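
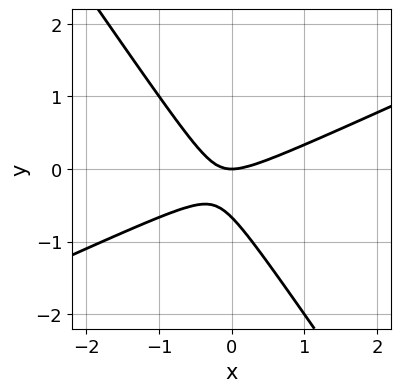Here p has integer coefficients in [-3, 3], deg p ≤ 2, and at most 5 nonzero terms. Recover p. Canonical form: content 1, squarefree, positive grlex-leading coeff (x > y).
deg p = 2. A generic line meets the curve in up to 2 points.
From the visible intercepts: it crosses the y-axis at the gridline y = 0; it meets the x-axis at x = 0 (among the integer gridlines).
Together with the visible shape, these determine p as stated.

2*x^2 - 3*x*y - 3*y^2 - 2*y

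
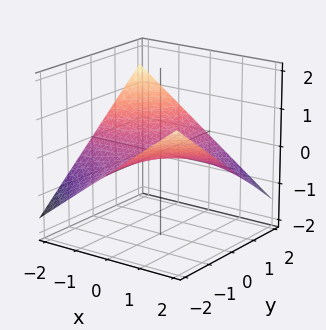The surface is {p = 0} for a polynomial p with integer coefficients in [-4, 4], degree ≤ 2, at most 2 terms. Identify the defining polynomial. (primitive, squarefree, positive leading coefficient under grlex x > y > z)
x*y + 3*z

First, deg p = 2. A hyperbolic paraboloid; a quadric.
Next, from the visible intercepts: the visible x-axis segment lies entirely on the surface; every point of the y-axis in the box is on the surface; it meets the z-axis at z = 0 (among the integer gridlines).
Finally, these observations pin down the coefficients.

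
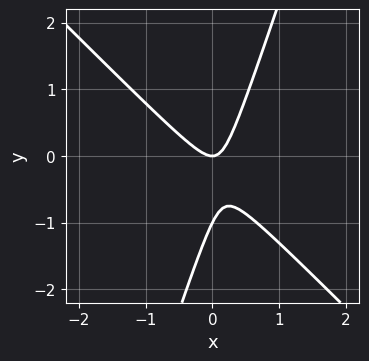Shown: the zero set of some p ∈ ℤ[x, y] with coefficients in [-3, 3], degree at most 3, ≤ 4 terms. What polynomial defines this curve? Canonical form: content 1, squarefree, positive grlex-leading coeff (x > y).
1. deg p = 2. No degree-1 curve has this shape.
2. Reading off the gridlines: it crosses the x-axis at the gridline x = 0; the y-axis gridline crossings are at y ∈ {-1, 0}.
3. Fitting integer coefficients to these (and the overall shape) gives p.

3*x^2 + 2*x*y - y^2 - y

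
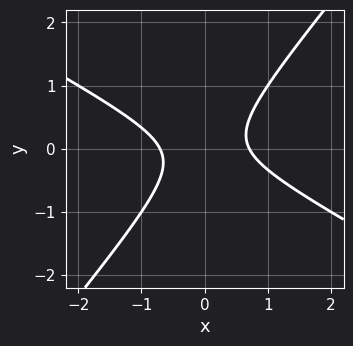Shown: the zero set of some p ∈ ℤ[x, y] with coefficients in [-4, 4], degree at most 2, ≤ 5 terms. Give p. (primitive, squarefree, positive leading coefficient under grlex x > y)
2*x^2 + 2*x*y - 3*y^2 - 1

(a) The degree is 2 — a generic line meets the curve in up to 2 points.
(b) From the axis intercepts and sections: no y-intercept at any integer in the box.
(c) Matching integer coefficients to the picture gives p.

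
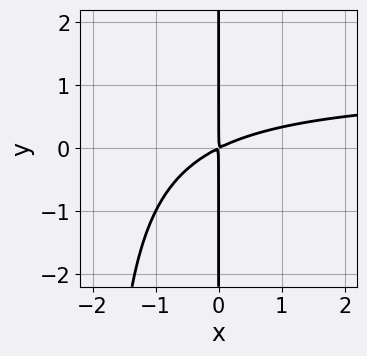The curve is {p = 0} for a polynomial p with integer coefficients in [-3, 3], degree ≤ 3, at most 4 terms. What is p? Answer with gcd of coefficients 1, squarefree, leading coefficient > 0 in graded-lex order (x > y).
x^2*y - x^2 + 2*x*y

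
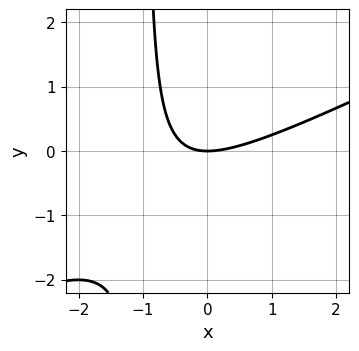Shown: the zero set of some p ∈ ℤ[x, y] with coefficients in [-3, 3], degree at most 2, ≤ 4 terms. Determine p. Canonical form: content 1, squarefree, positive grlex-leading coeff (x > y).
1. Degree: a generic line meets the curve in up to 2 points, so deg p = 2.
2. Observable constraints: one y-axis crossing is at y = 0; it meets the x-axis at x = 0 (among the integer gridlines).
3. Together with the visible shape, these determine p as stated.

x^2 - 2*x*y - 2*y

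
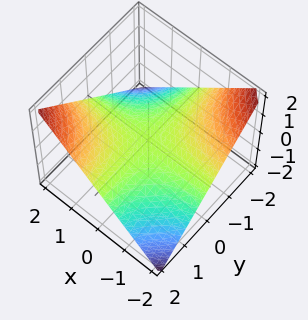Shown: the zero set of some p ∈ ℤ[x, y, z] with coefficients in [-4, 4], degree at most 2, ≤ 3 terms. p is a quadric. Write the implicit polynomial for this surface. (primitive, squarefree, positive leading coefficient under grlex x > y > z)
Degree: a saddle surface; a quadric, so deg p = 2.
From the visible intercepts: one z-axis crossing is at z = 0; the visible y-axis segment lies entirely on the surface; the visible x-axis segment lies entirely on the surface.
Matching integer coefficients to the picture gives p.

x*y - 2*z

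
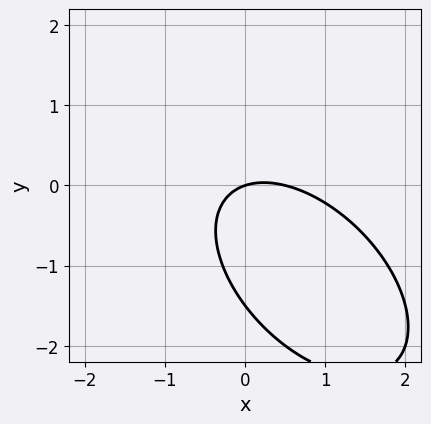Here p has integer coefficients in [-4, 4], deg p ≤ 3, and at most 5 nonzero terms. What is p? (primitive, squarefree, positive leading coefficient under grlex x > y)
1. deg p = 2. A generic line meets the curve in up to 2 points.
2. Against the integer gridlines: one y-axis crossing is at y = 0; it meets the x-axis at x = 0 (among the integer gridlines).
3. Matching integer coefficients to the picture gives p.

2*x^2 + 2*x*y + 2*y^2 - x + 3*y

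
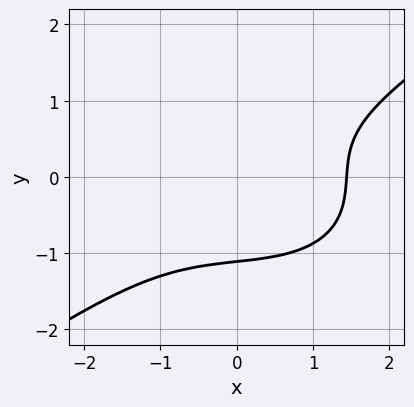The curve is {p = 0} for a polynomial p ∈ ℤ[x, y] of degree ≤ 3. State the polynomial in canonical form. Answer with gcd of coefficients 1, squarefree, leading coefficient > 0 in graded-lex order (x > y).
x^3 - 3*y^3 - x*y + y - 3

(a) deg p = 3.
(b) The integer polynomial consistent with all of this is the stated p.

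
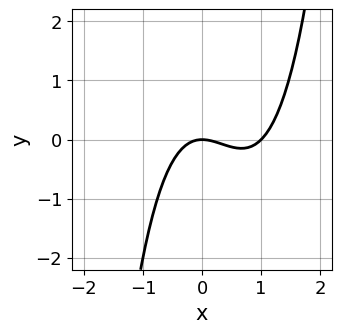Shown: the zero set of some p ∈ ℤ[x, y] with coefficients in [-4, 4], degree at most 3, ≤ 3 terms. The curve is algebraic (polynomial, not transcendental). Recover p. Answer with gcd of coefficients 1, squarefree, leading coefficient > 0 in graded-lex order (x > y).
deg p = 3. A generic line meets the curve in up to 3 points.
From the visible intercepts: one y-axis crossing is at y = 0; among the integer gridlines, it crosses the x-axis at x ∈ {0, 1}.
Fitting integer coefficients to these (and the overall shape) gives p.

x^3 - x^2 - y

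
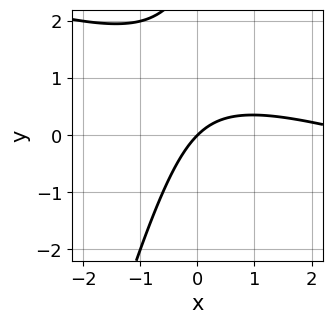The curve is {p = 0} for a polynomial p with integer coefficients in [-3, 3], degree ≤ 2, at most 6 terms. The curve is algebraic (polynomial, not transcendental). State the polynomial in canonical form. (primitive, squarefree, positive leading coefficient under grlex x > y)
First, the degree is 2 — a generic line meets the curve in up to 2 points.
Then, checking where it meets the axes: it meets the x-axis at x = 0 (among the integer gridlines); it crosses the y-axis at the gridline y = 0.
Finally, assembling these constraints gives the stated polynomial.

x^2 + 3*x*y - y^2 - 3*x + 3*y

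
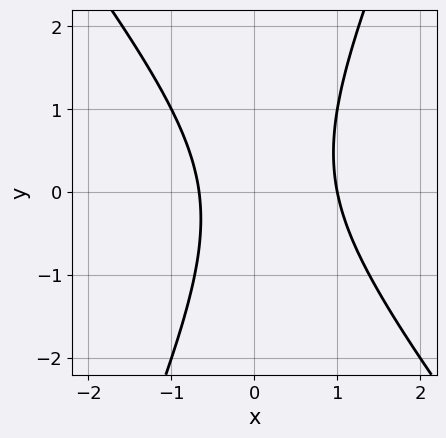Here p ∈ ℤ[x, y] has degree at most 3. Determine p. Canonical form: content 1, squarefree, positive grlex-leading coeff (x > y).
3*x^2 + x*y - y^2 - x - 2

1. Degree: no degree-1 curve has this shape, so deg p = 2.
2. From the visible intercepts: it misses every integer gridline on the y-axis; one x-axis crossing is at x = 1.
3. The integer polynomial consistent with all of this is the stated p.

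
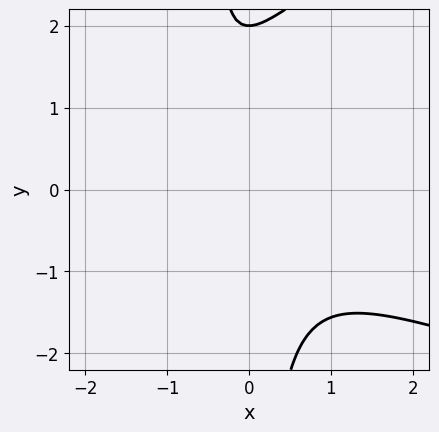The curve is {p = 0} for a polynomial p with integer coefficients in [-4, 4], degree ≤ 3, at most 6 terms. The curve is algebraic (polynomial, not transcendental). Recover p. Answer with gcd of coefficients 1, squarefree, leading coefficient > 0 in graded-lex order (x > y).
x*y^2 - 2*x^2 - 2*x*y + y - 2

deg p = 3. No degree-2 curve has this shape.
Against the integer gridlines: it crosses the y-axis at the gridline y = 2; it misses every integer gridline on the x-axis.
Together with the visible shape, these determine p as stated.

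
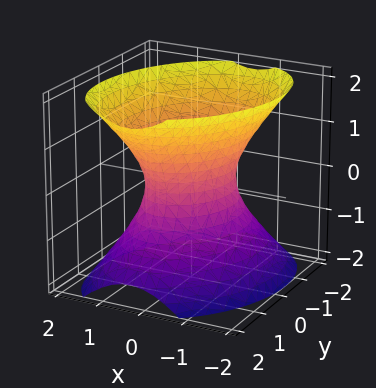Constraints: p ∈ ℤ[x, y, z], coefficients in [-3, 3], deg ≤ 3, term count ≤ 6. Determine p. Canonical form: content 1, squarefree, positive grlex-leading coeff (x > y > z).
3*x^2 - x*y + 2*y^2 - 2*z^2 - 2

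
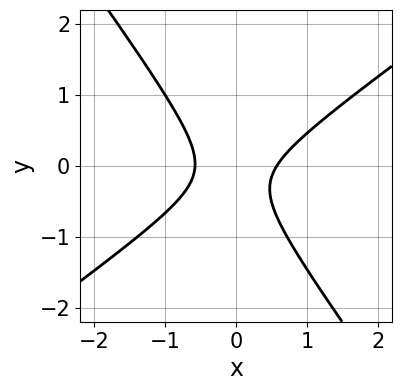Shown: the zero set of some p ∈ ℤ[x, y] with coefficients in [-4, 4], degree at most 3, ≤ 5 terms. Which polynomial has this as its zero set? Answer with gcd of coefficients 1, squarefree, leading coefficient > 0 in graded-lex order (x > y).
(a) Degree: a generic line meets the curve in up to 2 points, so deg p = 2.
(b) Against the integer gridlines: it misses every integer gridline on the y-axis.
(c) Together with the visible shape, these determine p as stated.

3*x^2 - 2*x*y - 3*y^2 - y - 1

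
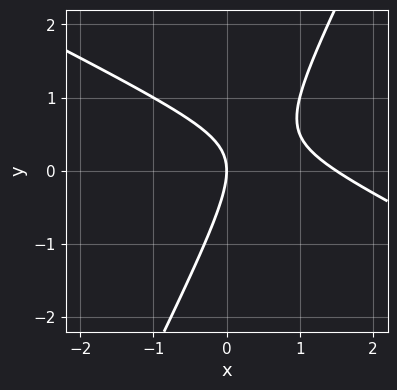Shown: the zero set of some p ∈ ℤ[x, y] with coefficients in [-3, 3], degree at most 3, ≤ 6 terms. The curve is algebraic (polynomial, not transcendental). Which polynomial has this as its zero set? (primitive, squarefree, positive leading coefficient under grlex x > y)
1. Degree: no degree-1 curve has this shape, so deg p = 2.
2. Observable constraints: it crosses the y-axis at the gridline y = 0; it meets the x-axis at x = 0 (among the integer gridlines).
3. These observations pin down the coefficients.

2*x^2 + 3*x*y - 2*y^2 - 3*x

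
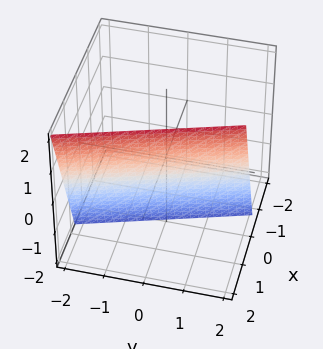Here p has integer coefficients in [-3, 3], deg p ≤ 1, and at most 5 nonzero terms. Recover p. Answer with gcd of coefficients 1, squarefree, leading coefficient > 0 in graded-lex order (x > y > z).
3*x + y - z - 2

1. deg p = 1.
2. Checking where it meets the axes: it meets the z-axis at z = -2 (among the integer gridlines); one y-axis crossing is at y = 2.
3. These observations pin down the coefficients.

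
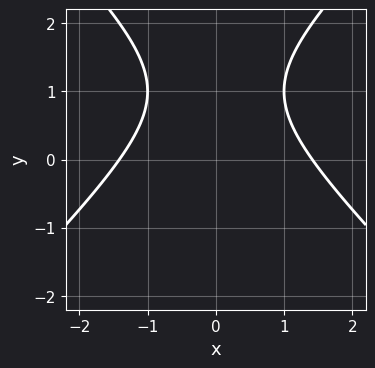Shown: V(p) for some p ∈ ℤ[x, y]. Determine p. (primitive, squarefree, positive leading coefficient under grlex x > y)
x^2 - y^2 + 2*y - 2

First, deg p = 2.
Then, symmetries: mirror symmetry x ↦ −x ⇒ only even powers of x.
Then, checking where it meets the axes: it misses every integer gridline on the y-axis.
Finally, putting this together gives p.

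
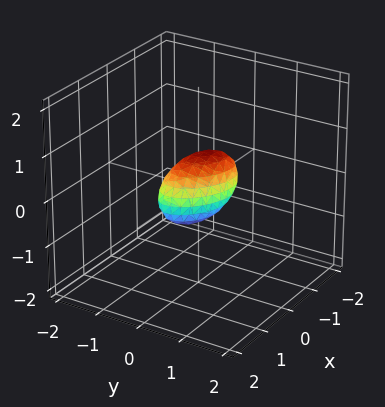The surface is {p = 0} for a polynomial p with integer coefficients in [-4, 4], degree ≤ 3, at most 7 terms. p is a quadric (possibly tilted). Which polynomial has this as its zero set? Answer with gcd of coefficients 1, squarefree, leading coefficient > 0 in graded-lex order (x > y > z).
2*x^2 + 2*x*y + x*z + 3*y^2 + 2*z^2 - 1

First, degree: no degree-1 surface has this shape, so deg p = 2.
Finally, matching integer coefficients to the picture gives p.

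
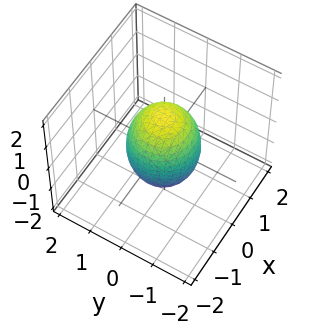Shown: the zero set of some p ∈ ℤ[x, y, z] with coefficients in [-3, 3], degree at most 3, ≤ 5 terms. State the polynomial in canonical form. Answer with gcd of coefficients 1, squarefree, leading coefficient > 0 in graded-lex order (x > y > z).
deg p = 2. A closed, bounded, convex surface; a quadric.
Symmetries: rotational symmetry about the z-axis ⇒ p depends on x, y only through x² + y²; it's symmetric under z → −z, forcing even powers of z.
Against the integer gridlines: a circular section at z = -1 has radius between 0 and 1; the x-axis gridline crossings are at x ∈ {-1, 1}; among the integer gridlines, it crosses the y-axis at y ∈ {-1, 1}.
Solving for integer coefficients yields p as stated.

2*x^2 + 2*y^2 + z^2 - 2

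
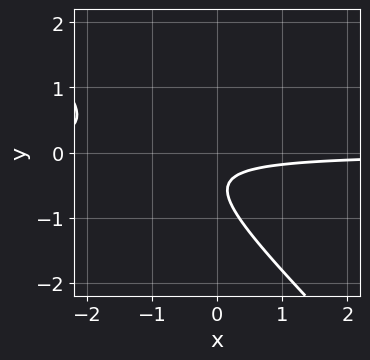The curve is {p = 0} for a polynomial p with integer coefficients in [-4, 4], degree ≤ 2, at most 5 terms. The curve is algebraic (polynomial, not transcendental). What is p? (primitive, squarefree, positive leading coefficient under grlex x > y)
1. Degree: the shape is more complex than any degree-1 curve, so deg p = 2.
2. Checking where it meets the axes: it misses every integer gridline on the x-axis; the curve avoids every integer y-axis point in the box.
3. Assembling these constraints gives the stated polynomial.

3*x*y + 3*y^2 + 3*y + 1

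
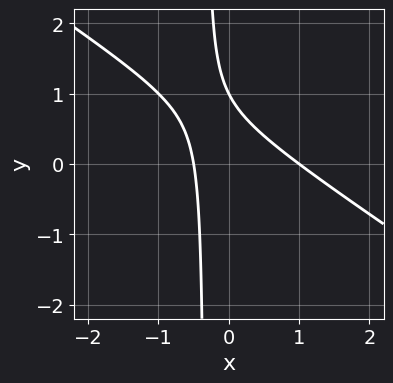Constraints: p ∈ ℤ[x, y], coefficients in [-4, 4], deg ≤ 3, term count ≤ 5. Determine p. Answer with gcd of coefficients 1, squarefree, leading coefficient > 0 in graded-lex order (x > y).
2*x^2 + 3*x*y - x + y - 1

(a) The degree is 2 — the shape is more complex than any degree-1 curve.
(b) Against the integer gridlines: it meets the y-axis at y = 1 (among the integer gridlines); it meets the x-axis at x = 1 (among the integer gridlines).
(c) These observations pin down the coefficients.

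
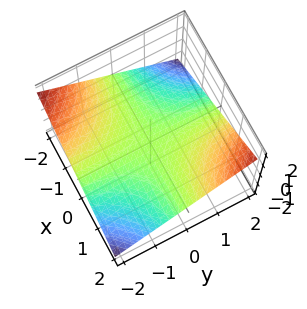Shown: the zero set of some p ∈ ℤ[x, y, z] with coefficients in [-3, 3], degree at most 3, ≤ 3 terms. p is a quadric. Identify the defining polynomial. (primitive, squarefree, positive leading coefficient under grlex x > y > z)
x*y - 3*z

(a) The degree is 2 — a saddle surface; a quadric.
(b) Observable constraints: it meets the z-axis at z = 0 (among the integer gridlines); every point of the y-axis in the box is on the surface; the visible x-axis segment lies entirely on the surface.
(c) Putting this together gives p.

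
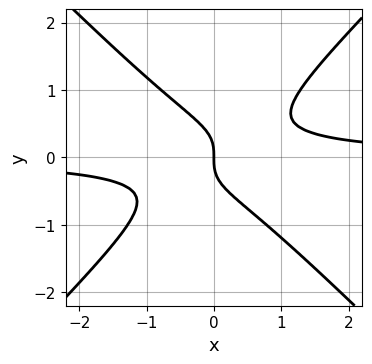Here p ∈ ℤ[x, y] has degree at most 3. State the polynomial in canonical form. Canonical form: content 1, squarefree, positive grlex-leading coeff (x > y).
2*x^2*y - 2*y^3 - x

The degree is 3 — a generic line meets the curve in up to 3 points.
Observable constraints: one x-axis crossing is at x = 0; one y-axis crossing is at y = 0.
Putting this together gives p.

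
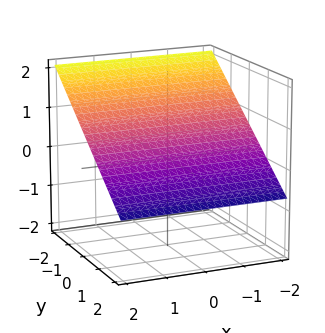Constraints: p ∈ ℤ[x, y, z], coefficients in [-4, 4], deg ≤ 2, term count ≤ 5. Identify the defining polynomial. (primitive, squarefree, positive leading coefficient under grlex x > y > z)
1. deg p = 1. Every cross-section is a straight line — this is a plane.
2. Against the integer gridlines: one y-axis crossing is at y = 1; it misses every integer gridline on the x-axis.
3. These observations pin down the coefficients.

2*y + 3*z - 2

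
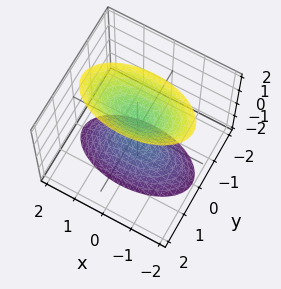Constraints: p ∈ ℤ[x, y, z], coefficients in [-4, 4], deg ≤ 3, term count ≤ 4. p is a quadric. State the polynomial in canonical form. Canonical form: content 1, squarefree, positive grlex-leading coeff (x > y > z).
1. There are 2 components. They look like related sheets of one shape, so recover p as a whole.
2. deg p = 2. Two sheets facing apart; a quadric.
3. Symmetries: it's symmetric under x → −x, forcing even powers of x; the z ↦ −z reflection is a symmetry, so z appears only in even powers; it's symmetric under y → −y, forcing even powers of y.
4. From the axis intercepts and sections: no x-intercept at any integer in the box; the surface avoids every integer y-axis point in the box.
5. Matching integer coefficients to the picture gives p. Check: (0, 0, 1) on the z-axis lies on the surface, and p(0, 0, 1) = 0. ✓

x^2 + 3*y^2 - z^2 + 1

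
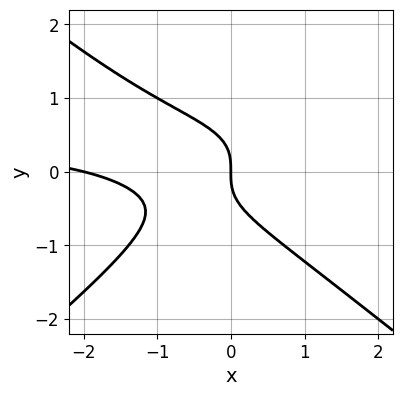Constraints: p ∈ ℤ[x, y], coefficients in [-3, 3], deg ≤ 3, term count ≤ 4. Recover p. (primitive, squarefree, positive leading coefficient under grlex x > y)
Degree: a generic line meets the curve in up to 3 points, so deg p = 3.
From the axis intercepts and sections: among the integer gridlines, it crosses the x-axis at x ∈ {-2, 0}; one y-axis crossing is at y = 0.
These observations pin down the coefficients.

2*x^2*y - 3*y^3 - x^2 - 2*x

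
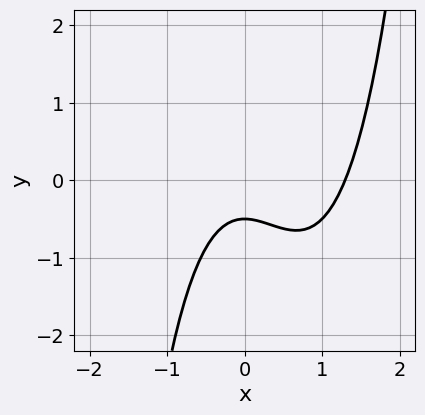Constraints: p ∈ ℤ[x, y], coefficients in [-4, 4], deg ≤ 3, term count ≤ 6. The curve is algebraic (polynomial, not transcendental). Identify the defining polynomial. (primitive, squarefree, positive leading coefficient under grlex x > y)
First, deg p = 3. A generic line meets the curve in up to 3 points.
Finally, solving for integer coefficients yields p as stated.

2*x^3 - 2*x^2 - 2*y - 1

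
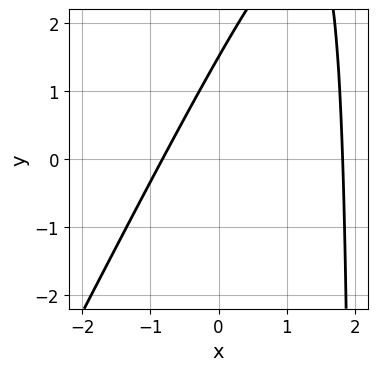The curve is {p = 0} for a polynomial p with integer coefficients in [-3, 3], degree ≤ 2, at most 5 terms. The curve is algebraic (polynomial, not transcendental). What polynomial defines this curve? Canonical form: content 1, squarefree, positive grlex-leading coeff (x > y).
2*x^2 - x*y - 2*x + 2*y - 3

Degree: no degree-1 curve has this shape, so deg p = 2.
The integer polynomial consistent with all of this is the stated p.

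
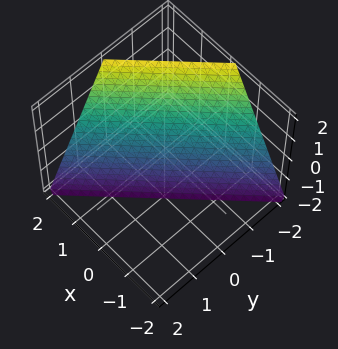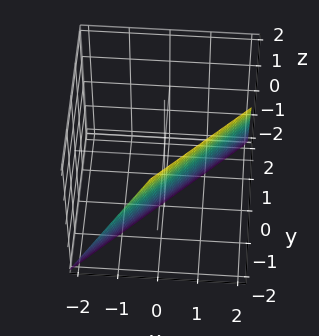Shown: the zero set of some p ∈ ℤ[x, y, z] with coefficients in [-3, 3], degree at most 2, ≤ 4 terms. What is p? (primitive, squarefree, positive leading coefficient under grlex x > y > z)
The degree is 1 — every cross-section is a straight line — this is a plane.
Reading off the gridlines: it meets the x-axis at x = 1 (among the integer gridlines); one y-axis crossing is at y = -1; one z-axis crossing is at z = -2.
Matching integer coefficients to the picture gives p.

2*x - 2*y - z - 2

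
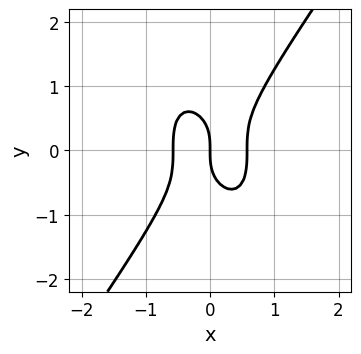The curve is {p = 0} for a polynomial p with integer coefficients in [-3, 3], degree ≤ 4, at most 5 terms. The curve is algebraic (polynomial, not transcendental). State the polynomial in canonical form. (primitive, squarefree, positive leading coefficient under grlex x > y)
3*x^3 - y^3 - x

1. Degree: a generic line meets the curve in up to 3 points, so deg p = 3.
2. Checking where it meets the axes: one y-axis crossing is at y = 0; one x-axis crossing is at x = 0.
3. Assembling these constraints gives the stated polynomial.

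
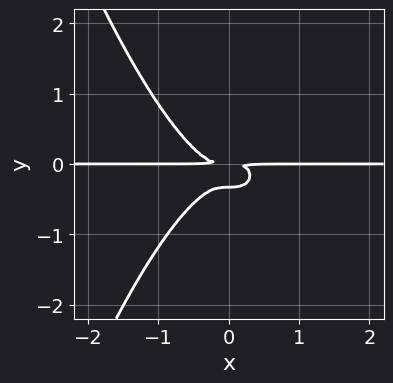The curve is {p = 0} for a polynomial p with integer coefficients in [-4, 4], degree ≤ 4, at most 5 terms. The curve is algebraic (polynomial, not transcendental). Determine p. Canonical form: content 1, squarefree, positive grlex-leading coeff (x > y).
(a) Degree: no degree-3 curve has this shape, so deg p = 4.
(b) Against the integer gridlines: every point of the x-axis in the box is on the curve.
(c) Matching integer coefficients to the picture gives p.

3*x^3*y + 3*y^3 + y^2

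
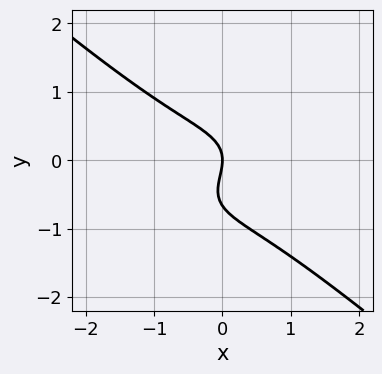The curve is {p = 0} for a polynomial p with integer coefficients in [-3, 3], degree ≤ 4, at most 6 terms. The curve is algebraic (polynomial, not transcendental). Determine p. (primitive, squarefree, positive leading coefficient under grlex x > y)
1. deg p = 3.
2. Reading off the gridlines: one y-axis crossing is at y = 0; it crosses the x-axis at the gridline x = 0.
3. Together with the visible shape, these determine p as stated.

x^3 - x^2*y + 3*y^3 + 2*y^2 + 2*x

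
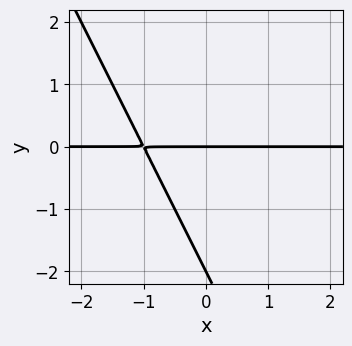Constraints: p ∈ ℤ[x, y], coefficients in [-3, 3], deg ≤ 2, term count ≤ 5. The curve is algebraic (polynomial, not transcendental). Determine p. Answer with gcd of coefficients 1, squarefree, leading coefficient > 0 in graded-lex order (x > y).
2*x*y + y^2 + 2*y

First, deg p = 2. No degree-1 curve has this shape.
Next, from the visible intercepts: the y-axis gridline crossings are at y ∈ {-2, 0}; the visible x-axis segment lies entirely on the curve.
Finally, these observations pin down the coefficients.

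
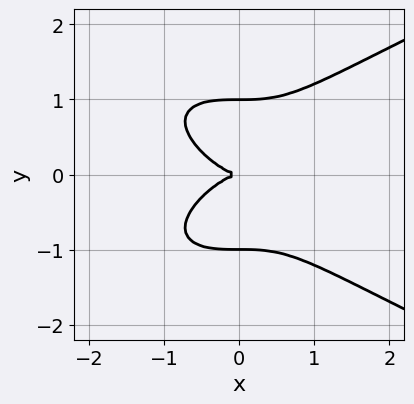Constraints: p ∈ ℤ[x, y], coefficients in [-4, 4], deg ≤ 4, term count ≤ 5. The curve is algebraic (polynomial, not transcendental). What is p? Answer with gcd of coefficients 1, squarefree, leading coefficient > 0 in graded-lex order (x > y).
Degree: no degree-3 curve has this shape, so deg p = 4.
Symmetries: the y ↦ −y reflection is a symmetry, so y appears only in even powers.
Checking where it meets the axes: among the integer gridlines, it crosses the y-axis at y ∈ {-1, 0, 1}; it meets the x-axis at x = 0 (among the integer gridlines).
Assembling these constraints gives the stated polynomial.

3*y^4 - 2*x^3 - 3*y^2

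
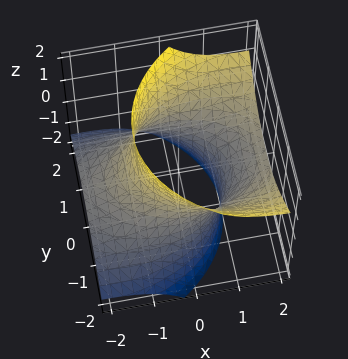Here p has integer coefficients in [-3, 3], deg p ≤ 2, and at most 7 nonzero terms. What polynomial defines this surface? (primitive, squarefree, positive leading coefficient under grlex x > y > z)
deg p = 2. The shape is more complex than any degree-1 surface.
From the visible intercepts: no z-intercept at any integer in the box.
Putting this together gives p.

x^2 - 3*x*z + 2*y^2 - z^2 - 3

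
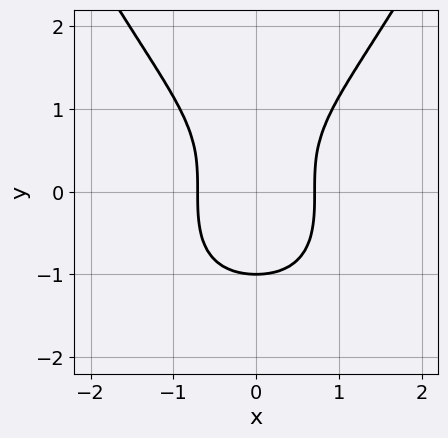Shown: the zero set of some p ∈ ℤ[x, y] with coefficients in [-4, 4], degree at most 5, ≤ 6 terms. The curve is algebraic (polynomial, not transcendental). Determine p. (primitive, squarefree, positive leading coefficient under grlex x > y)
2*x^4 - 2*y^3 + 3*x^2 - 2

1. deg p = 4. The shape is more complex than any degree-3 curve.
2. Symmetries: mirror symmetry x ↦ −x ⇒ only even powers of x.
3. From the axis intercepts and sections: one y-axis crossing is at y = -1.
4. Together with the visible shape, these determine p as stated.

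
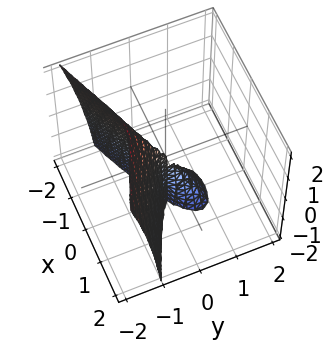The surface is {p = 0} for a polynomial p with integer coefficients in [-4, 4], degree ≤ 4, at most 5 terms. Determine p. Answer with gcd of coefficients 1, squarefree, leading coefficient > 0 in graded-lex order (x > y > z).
2*y^3 + y^2*z + x^2

First, degree: a generic line meets the surface in up to 3 points, so deg p = 3.
Next, against the integer gridlines: every point of the z-axis in the box is on the surface; it meets the y-axis at y = 0 (among the integer gridlines).
Finally, assembling these constraints gives the stated polynomial.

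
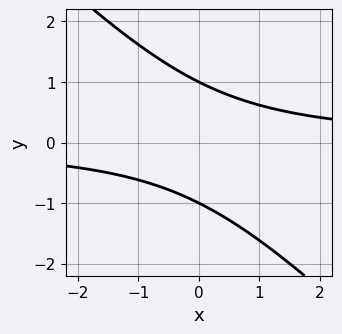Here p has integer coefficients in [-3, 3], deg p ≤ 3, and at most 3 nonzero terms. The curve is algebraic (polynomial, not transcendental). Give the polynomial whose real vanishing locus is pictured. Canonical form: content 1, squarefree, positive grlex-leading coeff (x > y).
x*y + y^2 - 1

(a) The degree is 2 — a generic line meets the curve in up to 2 points.
(b) Observable constraints: among the integer gridlines, it crosses the y-axis at y ∈ {-1, 1}; it misses every integer gridline on the x-axis.
(c) Solving for integer coefficients yields p as stated.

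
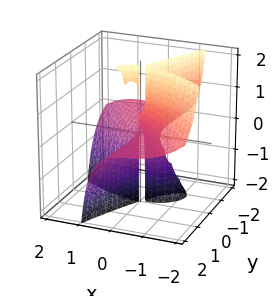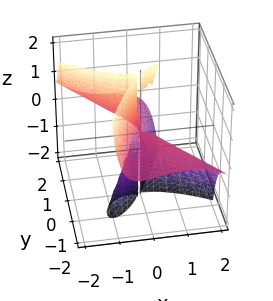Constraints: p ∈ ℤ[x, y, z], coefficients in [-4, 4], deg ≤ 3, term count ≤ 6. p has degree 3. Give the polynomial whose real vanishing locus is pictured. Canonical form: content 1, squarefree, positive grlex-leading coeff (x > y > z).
2*x^3 + x^2*y - 3*x*y*z + 2*y^2*z + x*y

1. There are 2 components. They look like related sheets of one shape, so recover p as a whole.
2. The degree is 3 — no degree-2 surface has this shape.
3. From the visible intercepts: it meets the x-axis at x = 0 (among the integer gridlines); the visible y-axis segment lies entirely on the surface; the visible z-axis segment lies entirely on the surface.
4. Matching integer coefficients to the picture gives p.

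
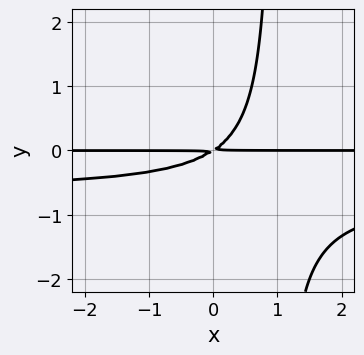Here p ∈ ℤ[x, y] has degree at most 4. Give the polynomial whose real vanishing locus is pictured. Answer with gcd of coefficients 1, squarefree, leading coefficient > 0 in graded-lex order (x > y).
3*x*y^2 + 2*x*y - 3*y^2

(a) deg p = 3. The shape is more complex than any degree-2 curve.
(b) From the axis intercepts and sections: the visible x-axis segment lies entirely on the curve.
(c) Assembling these constraints gives the stated polynomial.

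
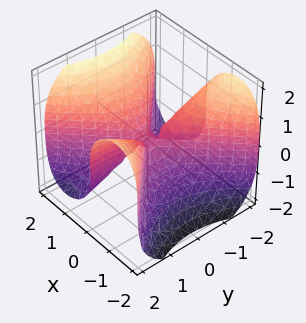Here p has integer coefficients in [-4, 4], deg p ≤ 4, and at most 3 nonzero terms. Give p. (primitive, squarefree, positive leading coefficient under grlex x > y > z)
1. Degree: no degree-2 surface has this shape, so deg p = 3.
2. Against the integer gridlines: every point of the y-axis in the box is on the surface; one x-axis crossing is at x = 0; it crosses the z-axis at the gridline z = 0.
3. Solving for integer coefficients yields p as stated.

3*x^3 - 3*x*y^2 - 2*z^3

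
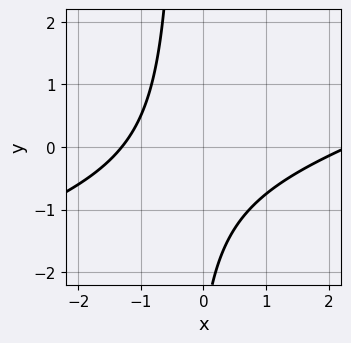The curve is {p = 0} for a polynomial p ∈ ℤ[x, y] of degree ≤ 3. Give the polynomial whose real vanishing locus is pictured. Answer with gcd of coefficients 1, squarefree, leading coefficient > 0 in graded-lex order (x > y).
x^2 - 3*x*y - x - y - 3

First, the degree is 2 — a generic line meets the curve in up to 2 points.
Then, reading off the gridlines: it misses every integer gridline on the y-axis.
Finally, matching integer coefficients to the picture gives p.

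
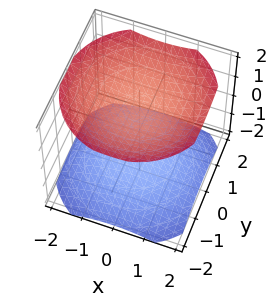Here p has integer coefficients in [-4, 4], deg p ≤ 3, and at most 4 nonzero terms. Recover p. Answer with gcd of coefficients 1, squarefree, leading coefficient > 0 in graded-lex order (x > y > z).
1. The picture has 2 separate pieces.
2. deg p = 2.
3. Symmetries: the surface is invariant under rotation about z: p = q(x² + y², z).
4. Checking where it meets the axes: it misses every integer gridline on the y-axis; the surface avoids every integer x-axis point in the box.
5. Solving for integer coefficients yields p as stated.

x^2 + y^2 - 2*z^2 + 3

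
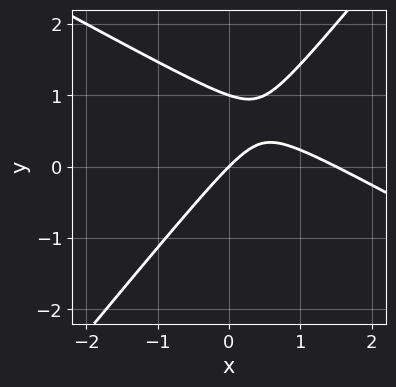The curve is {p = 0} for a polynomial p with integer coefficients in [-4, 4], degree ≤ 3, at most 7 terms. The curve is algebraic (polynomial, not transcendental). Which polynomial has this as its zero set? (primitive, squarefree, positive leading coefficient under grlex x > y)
1. deg p = 2. No degree-1 curve has this shape.
2. Checking where it meets the axes: it meets the x-axis at x = 0 (among the integer gridlines); the y-axis gridline crossings are at y ∈ {0, 1}.
3. Solving for integer coefficients yields p as stated.

2*x^2 + 2*x*y - 3*y^2 - 3*x + 3*y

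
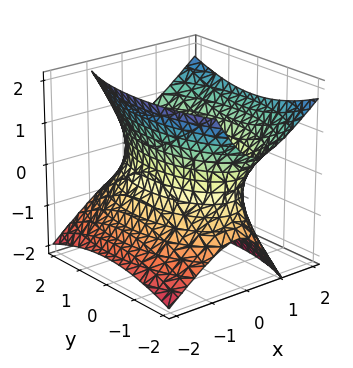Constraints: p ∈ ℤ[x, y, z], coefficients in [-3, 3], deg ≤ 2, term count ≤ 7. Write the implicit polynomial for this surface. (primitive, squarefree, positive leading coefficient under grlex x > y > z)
3*x^2 - 2*x*z + y^2 - 2*z^2 - 3

The degree is 2 — a generic line meets the surface in up to 2 points.
Reading off the gridlines: the x-axis gridline crossings are at x ∈ {-1, 1}; it misses every integer gridline on the z-axis.
Putting this together gives p.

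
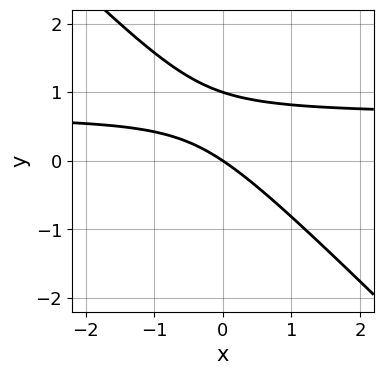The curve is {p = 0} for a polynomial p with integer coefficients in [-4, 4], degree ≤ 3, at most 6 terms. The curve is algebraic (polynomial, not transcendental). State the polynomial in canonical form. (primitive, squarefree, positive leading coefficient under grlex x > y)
3*x*y + 3*y^2 - 2*x - 3*y

(a) Degree: no degree-1 curve has this shape, so deg p = 2.
(b) From the axis intercepts and sections: it meets the x-axis at x = 0 (among the integer gridlines); the y-axis gridline crossings are at y ∈ {0, 1}.
(c) Fitting integer coefficients to these (and the overall shape) gives p.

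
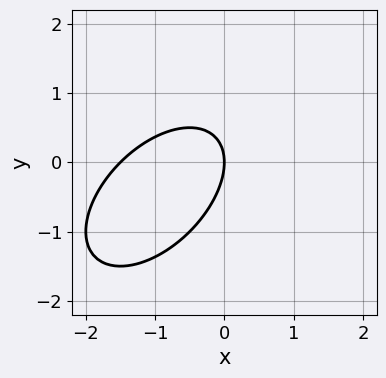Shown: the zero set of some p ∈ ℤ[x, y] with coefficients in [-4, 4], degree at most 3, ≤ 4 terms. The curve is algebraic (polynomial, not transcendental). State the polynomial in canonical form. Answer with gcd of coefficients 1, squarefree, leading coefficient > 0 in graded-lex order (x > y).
2*x^2 - 2*x*y + 2*y^2 + 3*x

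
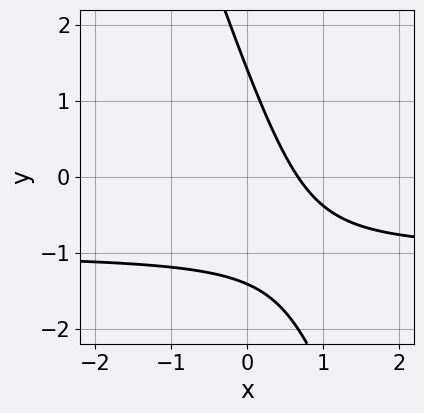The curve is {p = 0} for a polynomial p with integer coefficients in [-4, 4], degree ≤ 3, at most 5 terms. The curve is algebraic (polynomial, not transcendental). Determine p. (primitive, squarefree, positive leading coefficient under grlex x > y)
3*x*y + y^2 + 3*x - 2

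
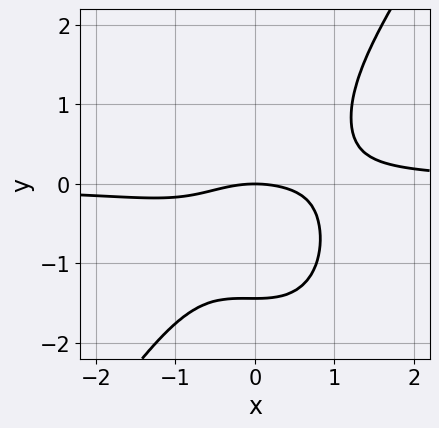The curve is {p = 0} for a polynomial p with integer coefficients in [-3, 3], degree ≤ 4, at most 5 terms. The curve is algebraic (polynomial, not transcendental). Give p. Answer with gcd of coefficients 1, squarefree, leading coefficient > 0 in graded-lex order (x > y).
3*x^3*y - y^4 - x^2 - 3*y

(a) Degree: no degree-3 curve has this shape, so deg p = 4.
(b) Checking where it meets the axes: it crosses the x-axis at the gridline x = 0; one y-axis crossing is at y = 0.
(c) Assembling these constraints gives the stated polynomial.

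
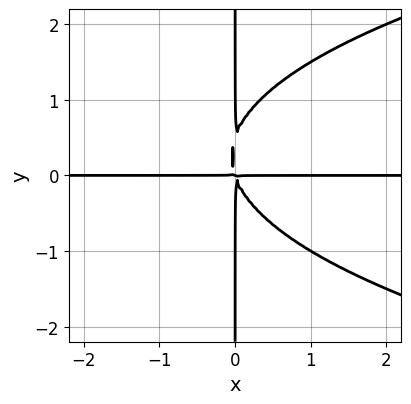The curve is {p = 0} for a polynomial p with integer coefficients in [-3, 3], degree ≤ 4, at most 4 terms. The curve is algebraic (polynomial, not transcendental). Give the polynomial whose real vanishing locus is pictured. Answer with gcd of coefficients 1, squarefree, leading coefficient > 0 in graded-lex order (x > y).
2*x*y^3 - 3*x^2*y - x*y^2

deg p = 4.
Checking where it meets the axes: every point of the x-axis in the box is on the curve; every point of the y-axis in the box is on the curve.
These observations pin down the coefficients.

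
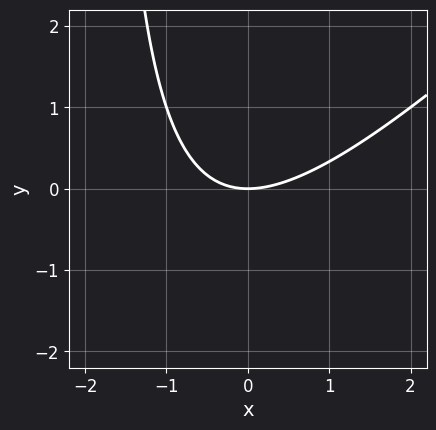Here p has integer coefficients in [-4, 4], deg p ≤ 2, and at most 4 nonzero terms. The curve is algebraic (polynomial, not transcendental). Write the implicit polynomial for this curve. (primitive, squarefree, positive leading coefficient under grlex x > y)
deg p = 2. The shape is more complex than any degree-1 curve.
Observable constraints: it meets the x-axis at x = 0 (among the integer gridlines); it crosses the y-axis at the gridline y = 0.
Putting this together gives p.

x^2 - x*y - 2*y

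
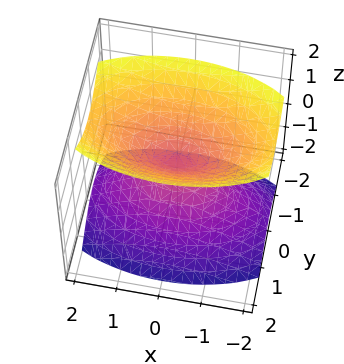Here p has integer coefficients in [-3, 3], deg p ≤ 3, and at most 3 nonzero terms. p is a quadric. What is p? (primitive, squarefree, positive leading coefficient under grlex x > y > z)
x^2 + 3*y^2 - 2*z^2

First, there are 2 components.
Then, degree: two nappes meeting at a single point; a quadric, so deg p = 2.
Then, symmetries: the y ↦ −y reflection is a symmetry, so y appears only in even powers; it's symmetric under z → −z, forcing even powers of z; mirror symmetry x ↦ −x ⇒ only even powers of x.
Next, checking where it meets the axes: it crosses the x-axis at the gridline x = 0; it meets the y-axis at y = 0 (among the integer gridlines); it crosses the z-axis at the gridline z = 0.
Finally, fitting integer coefficients to these (and the overall shape) gives p.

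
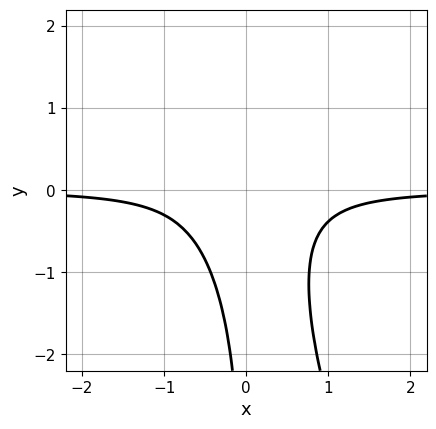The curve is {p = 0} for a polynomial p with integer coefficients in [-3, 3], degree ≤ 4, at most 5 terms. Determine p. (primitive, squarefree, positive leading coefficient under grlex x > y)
3*x^2*y + x*y^2 + 1

1. Degree: no degree-2 curve has this shape, so deg p = 3.
2. From the axis intercepts and sections: the curve avoids every integer y-axis point in the box; no x-intercept at any integer in the box.
3. These observations pin down the coefficients.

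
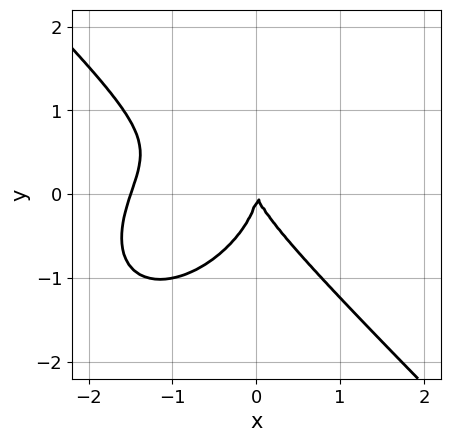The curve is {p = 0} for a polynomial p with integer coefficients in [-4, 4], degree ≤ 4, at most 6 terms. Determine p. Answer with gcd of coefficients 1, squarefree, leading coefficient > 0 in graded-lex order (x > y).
2*x^3 + 2*y^3 + 3*x^2 + x*y

Degree: a generic line meets the curve in up to 3 points, so deg p = 3.
From the visible intercepts: it meets the y-axis at y = 0 (among the integer gridlines); it meets the x-axis at x = 0 (among the integer gridlines).
Together with the visible shape, these determine p as stated.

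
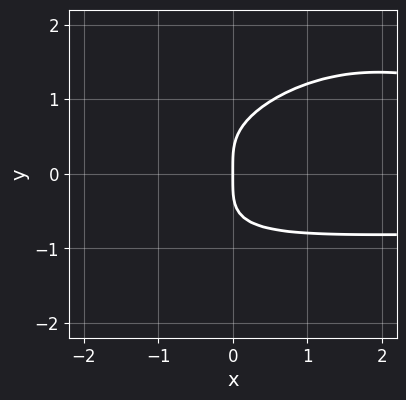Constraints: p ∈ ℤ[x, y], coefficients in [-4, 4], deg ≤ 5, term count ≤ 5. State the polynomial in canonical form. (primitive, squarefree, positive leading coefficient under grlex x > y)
2*x^2*y^2 - 3*x*y^3 + 3*y^4 - x^2 - 3*x

(a) Degree: no degree-3 curve has this shape, so deg p = 4.
(b) From the axis intercepts and sections: one y-axis crossing is at y = 0; one x-axis crossing is at x = 0.
(c) Fitting integer coefficients to these (and the overall shape) gives p.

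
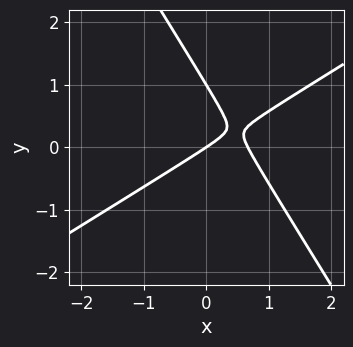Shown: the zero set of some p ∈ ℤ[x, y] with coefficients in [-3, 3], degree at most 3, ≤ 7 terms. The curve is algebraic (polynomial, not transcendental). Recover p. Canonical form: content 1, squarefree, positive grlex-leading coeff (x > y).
First, deg p = 2. The shape is more complex than any degree-1 curve.
Next, reading off the gridlines: one x-axis crossing is at x = 0; among the integer gridlines, it crosses the y-axis at y ∈ {0, 1}.
Finally, fitting integer coefficients to these (and the overall shape) gives p.

3*x^2 - 3*x*y - 3*y^2 - 2*x + 3*y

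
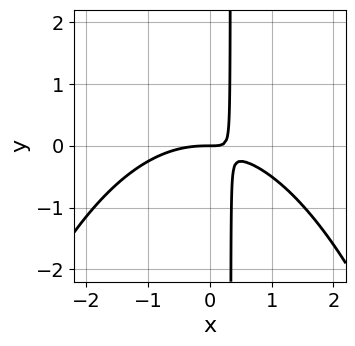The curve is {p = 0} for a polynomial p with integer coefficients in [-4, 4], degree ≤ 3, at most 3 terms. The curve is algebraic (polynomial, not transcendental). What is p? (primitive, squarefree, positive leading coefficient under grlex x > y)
(a) The degree is 3 — no degree-2 curve has this shape.
(b) Checking where it meets the axes: one y-axis crossing is at y = 0; it crosses the x-axis at the gridline x = 0.
(c) Matching integer coefficients to the picture gives p.

x^3 + 3*x*y - y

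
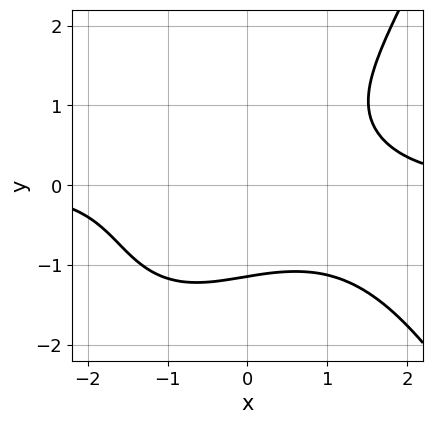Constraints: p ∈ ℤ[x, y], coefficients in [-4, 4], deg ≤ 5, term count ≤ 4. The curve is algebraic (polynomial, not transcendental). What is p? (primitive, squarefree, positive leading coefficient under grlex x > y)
x^3*y + x*y^2 - 2*y^3 - 3

The degree is 4 — no degree-3 curve has this shape.
From the axis intercepts and sections: the curve avoids every integer x-axis point in the box.
Together with the visible shape, these determine p as stated.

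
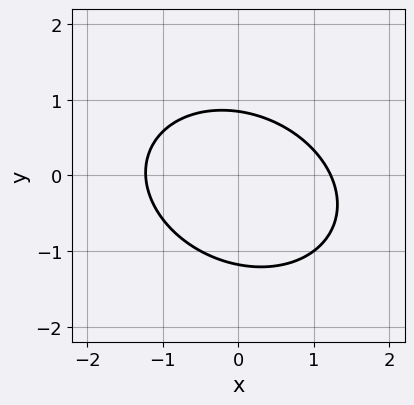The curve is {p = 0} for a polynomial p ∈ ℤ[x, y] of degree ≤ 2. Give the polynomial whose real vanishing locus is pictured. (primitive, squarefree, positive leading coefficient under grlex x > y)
deg p = 2. No degree-1 curve has this shape.
Matching integer coefficients to the picture gives p.

2*x^2 + x*y + 3*y^2 + y - 3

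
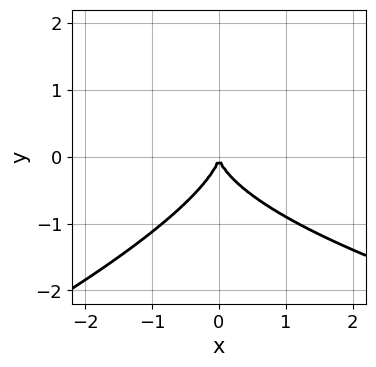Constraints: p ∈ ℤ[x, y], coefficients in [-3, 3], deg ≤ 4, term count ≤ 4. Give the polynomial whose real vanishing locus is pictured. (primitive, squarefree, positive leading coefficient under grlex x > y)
1. deg p = 3. The shape is more complex than any degree-2 curve.
2. Reading off the gridlines: it crosses the x-axis at the gridline x = 0; one y-axis crossing is at y = 0.
3. Assembling these constraints gives the stated polynomial.

x*y^2 - 3*y^3 - 3*x^2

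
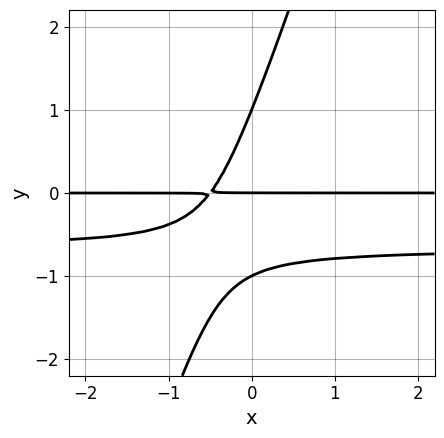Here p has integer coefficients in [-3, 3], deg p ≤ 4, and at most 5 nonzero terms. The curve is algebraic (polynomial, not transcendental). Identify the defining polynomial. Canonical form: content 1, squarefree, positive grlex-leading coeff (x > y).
3*x*y^2 - y^3 + 2*x*y + y

First, deg p = 3. No degree-2 curve has this shape.
Next, checking where it meets the axes: the visible x-axis segment lies entirely on the curve; among the integer gridlines, it crosses the y-axis at y ∈ {-1, 0, 1}.
Finally, these observations pin down the coefficients.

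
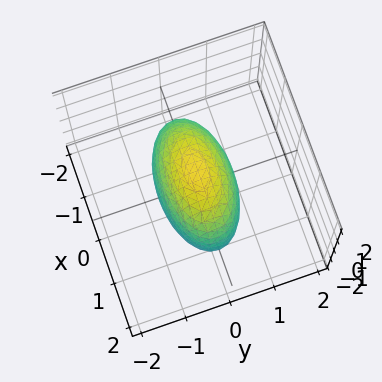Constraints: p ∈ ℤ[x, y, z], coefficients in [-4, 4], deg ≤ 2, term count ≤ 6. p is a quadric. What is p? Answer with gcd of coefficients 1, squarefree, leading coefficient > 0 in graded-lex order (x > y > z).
x^2 + 3*y^2 + z^2 - 2

(a) Degree: bounded and convex; a quadric, so deg p = 2.
(b) Symmetries: mirror symmetry x ↦ −x ⇒ only even powers of x; the z ↦ −z reflection is a symmetry, so z appears only in even powers; it's symmetric under y → −y, forcing even powers of y.
(c) The integer polynomial consistent with all of this is the stated p.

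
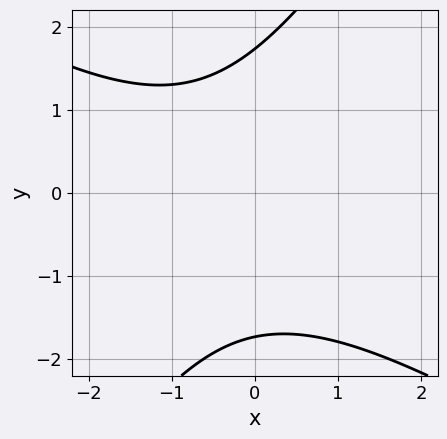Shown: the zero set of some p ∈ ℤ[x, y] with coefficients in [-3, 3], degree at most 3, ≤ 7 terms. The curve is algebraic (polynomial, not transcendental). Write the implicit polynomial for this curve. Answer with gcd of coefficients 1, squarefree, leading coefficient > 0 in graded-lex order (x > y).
x^2 + x*y - y^2 + x + 3

First, degree: the shape is more complex than any degree-1 curve, so deg p = 2.
Then, from the visible intercepts: no x-intercept at any integer in the box.
Finally, putting this together gives p.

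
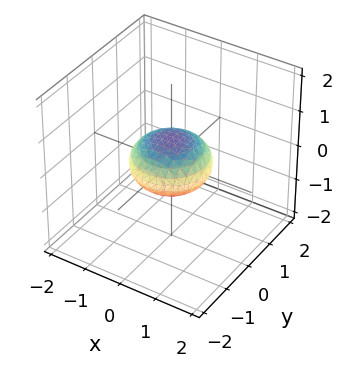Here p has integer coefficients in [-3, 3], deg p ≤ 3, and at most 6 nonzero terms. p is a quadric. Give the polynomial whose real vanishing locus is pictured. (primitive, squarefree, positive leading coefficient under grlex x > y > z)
First, deg p = 2. A closed, bounded, convex surface; a quadric.
Next, symmetries: it's symmetric under z → −z, forcing even powers of z; the surface is invariant under rotation about z: p = q(x² + y², z).
Next, reading off the gridlines: among the integer gridlines, it crosses the x-axis at x ∈ {-1, 1}; the y-axis gridline crossings are at y ∈ {-1, 1}.
Finally, matching integer coefficients to the picture gives p.

x^2 + y^2 + 2*z^2 - 1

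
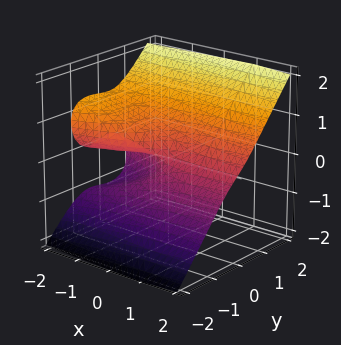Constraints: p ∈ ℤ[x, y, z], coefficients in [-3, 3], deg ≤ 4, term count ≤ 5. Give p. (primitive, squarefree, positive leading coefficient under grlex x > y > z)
3*y^3 - 3*z^3 + x*y - 2*x*z + y

(a) deg p = 3. The shape is more complex than any degree-2 surface.
(b) Checking where it meets the axes: the visible x-axis segment lies entirely on the surface; one z-axis crossing is at z = 0.
(c) The integer polynomial consistent with all of this is the stated p.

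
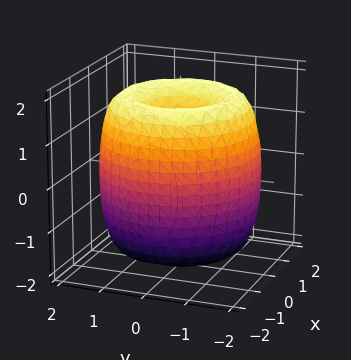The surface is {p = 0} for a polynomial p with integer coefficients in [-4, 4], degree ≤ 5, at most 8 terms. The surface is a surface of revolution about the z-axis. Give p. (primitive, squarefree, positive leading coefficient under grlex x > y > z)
x^4 + 2*x^2*y^2 + y^4 - 3*x^2 - 3*y^2 + z^2 - 1

First, deg p = 4.
Next, symmetry: the surface is invariant under rotation about z: p = q(x² + y², z).
Next, reading off the gridlines: a circular section at z = -1 has radius between 1 and 2; among the integer gridlines, it crosses the z-axis at z ∈ {-1, 1}.
Finally, fitting integer coefficients to these (and the overall shape) gives p.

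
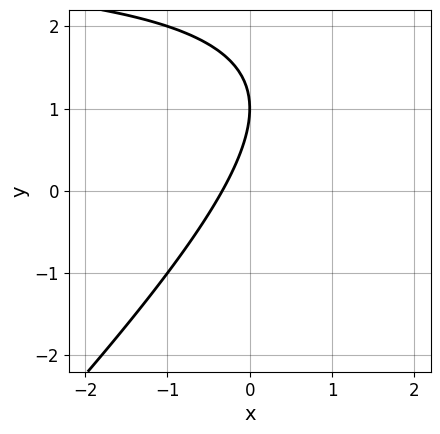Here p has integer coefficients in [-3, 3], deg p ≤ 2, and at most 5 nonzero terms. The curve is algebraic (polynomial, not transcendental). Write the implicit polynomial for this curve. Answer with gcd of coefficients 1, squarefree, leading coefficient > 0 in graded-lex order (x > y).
x*y - y^2 - 3*x + 2*y - 1

(a) deg p = 2. A generic line meets the curve in up to 2 points.
(b) From the axis intercepts and sections: one y-axis crossing is at y = 1.
(c) Putting this together gives p.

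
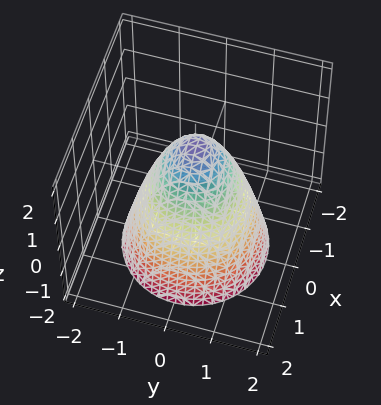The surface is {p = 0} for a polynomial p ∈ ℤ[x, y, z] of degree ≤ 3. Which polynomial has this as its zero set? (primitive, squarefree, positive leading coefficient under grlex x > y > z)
3*x^2 + 3*y^2 + 2*z - 3

First, the degree is 2 — the shape is more complex than any degree-1 surface.
Next, symmetries: the surface is invariant under rotation about z: p = q(x² + y², z).
Next, reading off the gridlines: among the integer gridlines, it crosses the x-axis at x ∈ {-1, 1}; a circular section at z = 0 has radius exactly 1; the y-axis gridline crossings are at y ∈ {-1, 1}.
Finally, putting this together gives p.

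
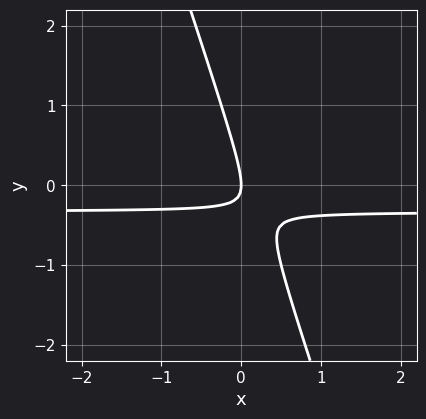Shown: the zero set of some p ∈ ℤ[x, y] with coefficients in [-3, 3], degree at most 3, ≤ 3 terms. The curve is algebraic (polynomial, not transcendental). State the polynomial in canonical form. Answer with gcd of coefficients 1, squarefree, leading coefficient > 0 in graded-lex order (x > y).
3*x*y + y^2 + x

1. deg p = 2.
2. Against the integer gridlines: it meets the x-axis at x = 0 (among the integer gridlines); it crosses the y-axis at the gridline y = 0.
3. Fitting integer coefficients to these (and the overall shape) gives p.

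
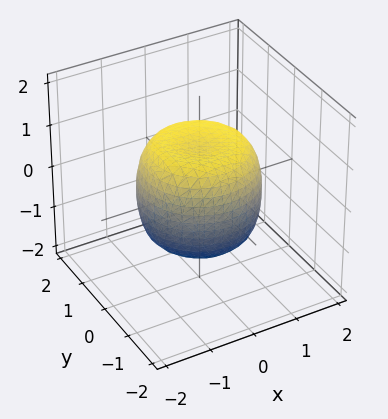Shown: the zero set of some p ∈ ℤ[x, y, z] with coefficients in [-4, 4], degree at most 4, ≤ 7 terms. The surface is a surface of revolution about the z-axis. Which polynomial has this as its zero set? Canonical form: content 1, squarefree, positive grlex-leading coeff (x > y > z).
x^4 + 2*x^2*y^2 + y^4 - x^2 - y^2 + z^2 - 1

The degree is 4 — no degree-3 surface has this shape.
Symmetry: the z-axis is an axis of rotation, so x and y enter only as x² + y².
Checking where it meets the axes: a circular section at z = 0 has radius between 1 and 2; among the integer gridlines, it crosses the z-axis at z ∈ {-1, 1}.
Solving for integer coefficients yields p as stated.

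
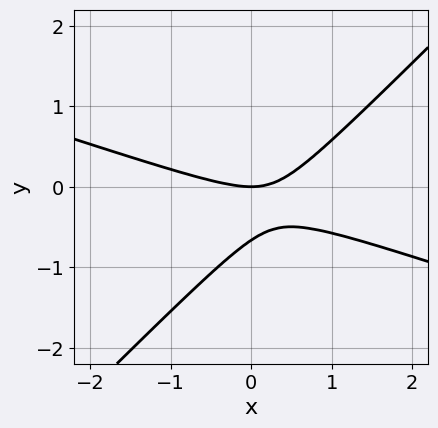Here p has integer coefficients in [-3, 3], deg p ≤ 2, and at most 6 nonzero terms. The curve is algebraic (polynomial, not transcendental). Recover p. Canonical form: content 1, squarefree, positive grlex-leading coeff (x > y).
(a) Degree: the shape is more complex than any degree-1 curve, so deg p = 2.
(b) Observable constraints: one y-axis crossing is at y = 0; it crosses the x-axis at the gridline x = 0.
(c) The integer polynomial consistent with all of this is the stated p.

x^2 + 2*x*y - 3*y^2 - 2*y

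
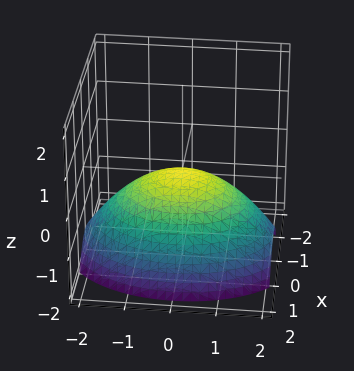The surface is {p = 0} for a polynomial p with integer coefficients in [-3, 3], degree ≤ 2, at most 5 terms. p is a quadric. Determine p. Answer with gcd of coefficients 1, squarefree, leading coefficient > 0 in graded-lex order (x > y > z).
(a) Degree: a paraboloid; a quadric, so deg p = 2.
(b) Symmetries: it's symmetric under y → −y, forcing even powers of y; the x ↦ −x reflection is a symmetry, so x appears only in even powers.
(c) From the axis intercepts and sections: it meets the y-axis at y = 0 (among the integer gridlines); it crosses the x-axis at the gridline x = 0.
(d) Matching integer coefficients to the picture gives p.

2*x^2 + y^2 + 3*z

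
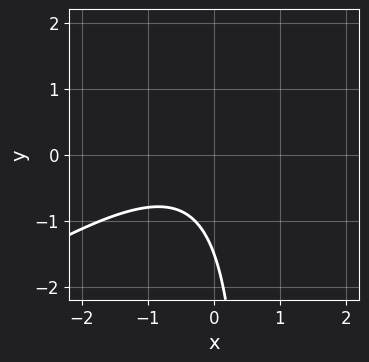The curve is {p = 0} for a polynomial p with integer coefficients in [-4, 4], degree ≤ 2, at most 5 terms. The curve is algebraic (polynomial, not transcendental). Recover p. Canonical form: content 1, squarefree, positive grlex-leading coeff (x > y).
2*x^2 - 3*x*y + x + 2*y + 3

First, degree: the shape is more complex than any degree-1 curve, so deg p = 2.
Next, from the axis intercepts and sections: no x-intercept at any integer in the box.
Finally, assembling these constraints gives the stated polynomial.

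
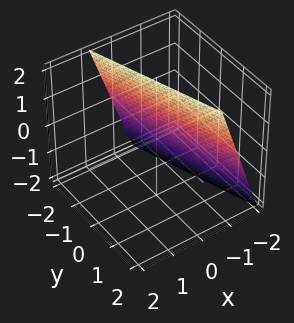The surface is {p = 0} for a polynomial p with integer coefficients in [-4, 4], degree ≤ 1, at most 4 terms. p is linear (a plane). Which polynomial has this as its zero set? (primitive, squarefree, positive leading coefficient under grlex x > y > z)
3*x + y - z + 2

1. Degree: the surface is flat (a plane), so deg p = 1.
2. Reading off the gridlines: one y-axis crossing is at y = -2; it meets the z-axis at z = 2 (among the integer gridlines).
3. Solving for integer coefficients yields p as stated.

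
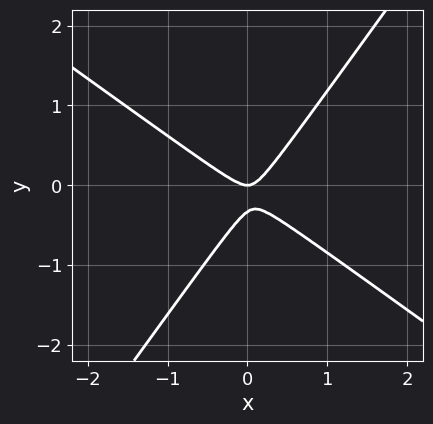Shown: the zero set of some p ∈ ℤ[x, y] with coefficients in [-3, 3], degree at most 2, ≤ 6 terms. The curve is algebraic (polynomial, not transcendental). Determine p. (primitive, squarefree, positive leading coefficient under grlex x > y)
1. Degree: no degree-1 curve has this shape, so deg p = 2.
2. From the visible intercepts: it meets the y-axis at y = 0 (among the integer gridlines); it crosses the x-axis at the gridline x = 0.
3. Solving for integer coefficients yields p as stated.

3*x^2 + 2*x*y - 3*y^2 - y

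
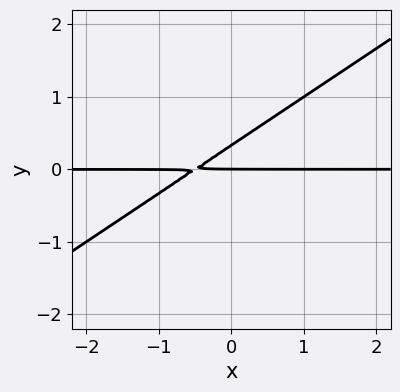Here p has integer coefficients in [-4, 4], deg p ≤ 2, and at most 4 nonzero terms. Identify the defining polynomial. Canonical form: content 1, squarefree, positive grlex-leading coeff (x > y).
2*x*y - 3*y^2 + y

First, the degree is 2 — the shape is more complex than any degree-1 curve.
Next, from the visible intercepts: the visible x-axis segment lies entirely on the curve; it crosses the y-axis at the gridline y = 0.
Finally, these observations pin down the coefficients.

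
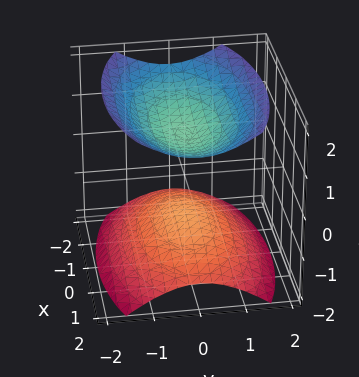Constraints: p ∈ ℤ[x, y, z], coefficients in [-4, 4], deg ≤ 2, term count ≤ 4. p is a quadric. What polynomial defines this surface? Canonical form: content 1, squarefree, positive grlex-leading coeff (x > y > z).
First, the picture has 2 separate pieces. They look like related sheets of one shape, so recover p as a whole.
Then, the degree is 2 — two separate bowl-shaped sheets opening away from each other; a quadric.
Then, symmetries: mirror symmetry z ↦ −z ⇒ only even powers of z; it's symmetric under y → −y, forcing even powers of y; mirror symmetry x ↦ −x ⇒ only even powers of x.
Then, from the axis intercepts and sections: the surface avoids every integer y-axis point in the box; the surface avoids every integer x-axis point in the box; among the integer gridlines, it crosses the z-axis at z ∈ {-1, 1}.
Finally, assembling these constraints gives the stated polynomial.

x^2 + 3*y^2 - 3*z^2 + 3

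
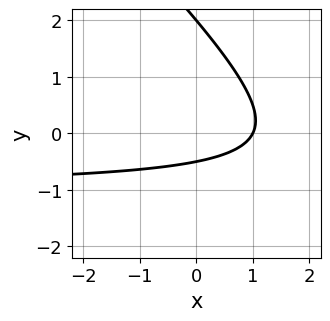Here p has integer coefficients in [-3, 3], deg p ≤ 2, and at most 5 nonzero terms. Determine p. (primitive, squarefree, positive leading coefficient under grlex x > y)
2*x*y + 2*y^2 + 2*x - 3*y - 2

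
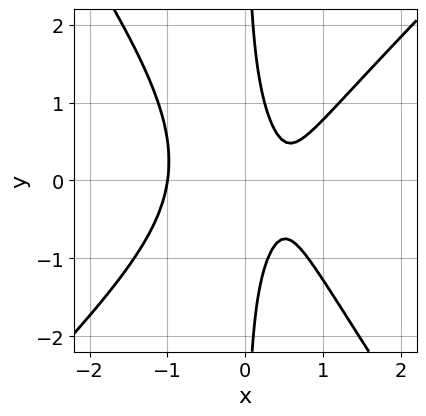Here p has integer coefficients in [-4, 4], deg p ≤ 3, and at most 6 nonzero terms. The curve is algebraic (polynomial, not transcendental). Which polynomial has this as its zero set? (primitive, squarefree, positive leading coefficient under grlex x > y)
1. deg p = 3.
2. Checking where it meets the axes: it meets the x-axis at x = -1 (among the integer gridlines); the curve avoids every integer y-axis point in the box.
3. Fitting integer coefficients to these (and the overall shape) gives p.

3*x^3 - x^2*y - 2*x*y^2 - 2*x + 1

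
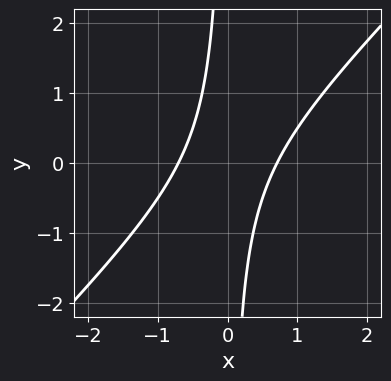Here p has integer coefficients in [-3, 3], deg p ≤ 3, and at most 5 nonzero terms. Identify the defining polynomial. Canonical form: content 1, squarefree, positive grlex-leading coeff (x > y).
2*x^2 - 2*x*y - 1

1. deg p = 2.
2. From the axis intercepts and sections: no y-intercept at any integer in the box.
3. The integer polynomial consistent with all of this is the stated p.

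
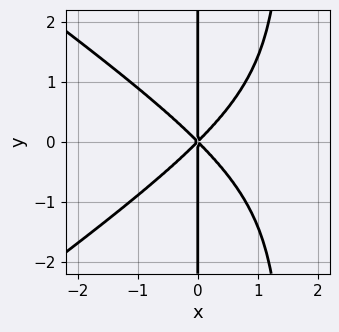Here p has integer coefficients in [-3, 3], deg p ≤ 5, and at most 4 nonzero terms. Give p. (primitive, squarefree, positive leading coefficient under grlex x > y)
(a) Degree: no degree-3 curve has this shape, so deg p = 4.
(b) Symmetries: the y ↦ −y reflection is a symmetry, so y appears only in even powers.
(c) Observable constraints: the visible y-axis segment lies entirely on the curve; it meets the x-axis at x = 0 (among the integer gridlines).
(d) The integer polynomial consistent with all of this is the stated p.

x^4 - 2*x^2*y^2 - 3*x^3 + 3*x*y^2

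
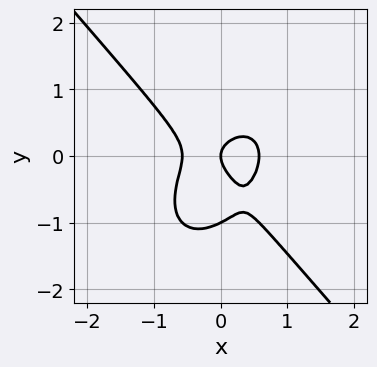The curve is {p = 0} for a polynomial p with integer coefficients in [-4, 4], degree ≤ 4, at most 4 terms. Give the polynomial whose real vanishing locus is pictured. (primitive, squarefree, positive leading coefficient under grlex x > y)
The degree is 3 — a generic line meets the curve in up to 3 points.
Against the integer gridlines: one x-axis crossing is at x = 0; the y-axis gridline crossings are at y ∈ {-1, 0}.
Assembling these constraints gives the stated polynomial.

3*x^3 + 2*y^3 + 2*y^2 - x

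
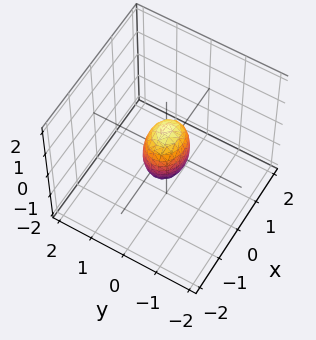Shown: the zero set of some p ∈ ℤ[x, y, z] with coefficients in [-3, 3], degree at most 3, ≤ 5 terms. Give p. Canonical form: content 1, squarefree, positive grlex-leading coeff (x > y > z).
2*x^2 + 3*y^2 + z^2 - 1

First, the degree is 2 — bounded and convex; a quadric.
Next, symmetries: mirror symmetry z ↦ −z ⇒ only even powers of z; the x ↦ −x reflection is a symmetry, so x appears only in even powers; mirror symmetry y ↦ −y ⇒ only even powers of y.
Then, against the integer gridlines: among the integer gridlines, it crosses the z-axis at z ∈ {-1, 1}.
Finally, solving for integer coefficients yields p as stated.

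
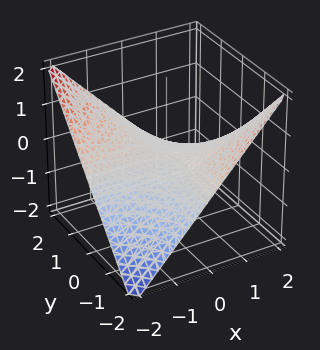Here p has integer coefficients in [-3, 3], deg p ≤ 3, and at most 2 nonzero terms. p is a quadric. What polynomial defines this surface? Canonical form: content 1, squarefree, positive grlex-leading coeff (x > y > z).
(a) The degree is 2 — a hyperbolic paraboloid; a quadric.
(b) Checking where it meets the axes: one z-axis crossing is at z = 0; the visible x-axis segment lies entirely on the surface; the visible y-axis segment lies entirely on the surface.
(c) Assembling these constraints gives the stated polynomial.

x*y + 2*z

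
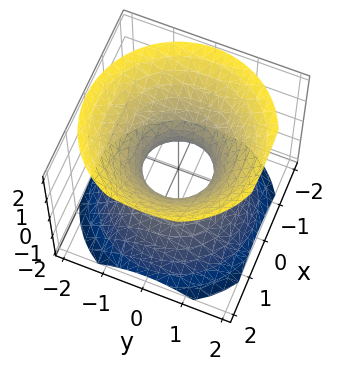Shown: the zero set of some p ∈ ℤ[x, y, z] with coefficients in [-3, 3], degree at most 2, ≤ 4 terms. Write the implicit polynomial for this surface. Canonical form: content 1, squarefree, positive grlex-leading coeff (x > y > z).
First, the degree is 2 — an hourglass — one-sheet hyperboloid; a quadric.
Then, by symmetry, every cross-section ⟂ z is a circle, so x, y appear only via x² + y²; the z ↦ −z reflection is a symmetry, so z appears only in even powers.
Then, from the visible intercepts: a circular section at z = 0 has radius between 0 and 1; it misses every integer gridline on the z-axis.
Finally, solving for integer coefficients yields p as stated.

3*x^2 + 3*y^2 - 3*z^2 - 2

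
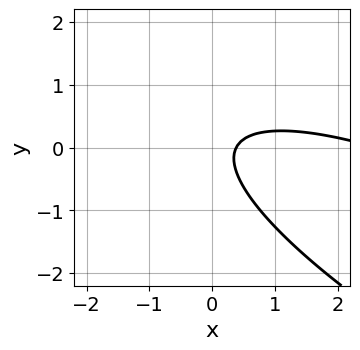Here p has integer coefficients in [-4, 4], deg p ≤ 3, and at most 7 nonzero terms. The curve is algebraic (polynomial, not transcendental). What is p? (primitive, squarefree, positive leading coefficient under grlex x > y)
x^2 + 3*x*y + 3*y^2 - 3*x + 1

1. deg p = 2. A generic line meets the curve in up to 2 points.
2. From the visible intercepts: no y-intercept at any integer in the box.
3. Assembling these constraints gives the stated polynomial.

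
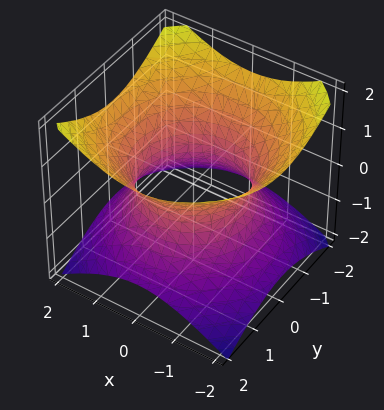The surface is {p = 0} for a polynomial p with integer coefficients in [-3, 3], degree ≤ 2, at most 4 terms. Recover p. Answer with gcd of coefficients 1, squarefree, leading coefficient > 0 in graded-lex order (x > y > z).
2*x^2 + 2*y^2 - 3*z^2 - 3

(a) deg p = 2. An hourglass — one-sheet hyperboloid; a quadric.
(b) Symmetries: rotational symmetry about the z-axis ⇒ p depends on x, y only through x² + y²; mirror symmetry z ↦ −z ⇒ only even powers of z.
(c) Observable constraints: a circular section at z = -1 has radius between 1 and 2; it misses every integer gridline on the z-axis.
(d) Solving for integer coefficients yields p as stated.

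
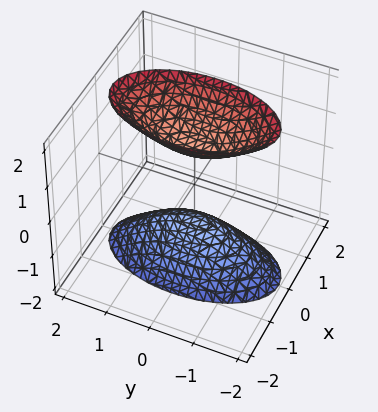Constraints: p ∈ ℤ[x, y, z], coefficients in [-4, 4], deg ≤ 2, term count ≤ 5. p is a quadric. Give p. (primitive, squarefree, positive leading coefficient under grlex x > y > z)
3*x^2 + y^2 - z^2 + 1

1. The picture has 2 separate pieces. Treating them together as one polynomial.
2. deg p = 2. Two separate bowl-shaped sheets opening away from each other; a quadric.
3. Symmetries: mirror symmetry x ↦ −x ⇒ only even powers of x; the y ↦ −y reflection is a symmetry, so y appears only in even powers; mirror symmetry z ↦ −z ⇒ only even powers of z.
4. From the axis intercepts and sections: it misses every integer gridline on the y-axis; among the integer gridlines, it crosses the z-axis at z ∈ {-1, 1}; it misses every integer gridline on the x-axis.
5. Putting this together gives p.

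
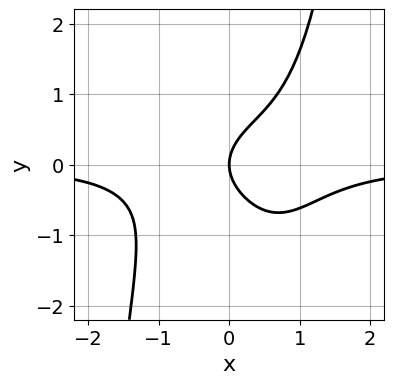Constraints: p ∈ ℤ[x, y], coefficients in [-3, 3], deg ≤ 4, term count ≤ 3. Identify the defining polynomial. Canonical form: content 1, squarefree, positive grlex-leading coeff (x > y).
x^3*y - y^2 + x

First, deg p = 4. The shape is more complex than any degree-3 curve.
Next, from the axis intercepts and sections: it crosses the x-axis at the gridline x = 0; one y-axis crossing is at y = 0.
Finally, the integer polynomial consistent with all of this is the stated p.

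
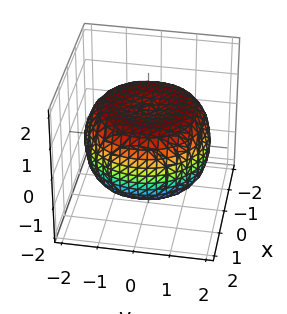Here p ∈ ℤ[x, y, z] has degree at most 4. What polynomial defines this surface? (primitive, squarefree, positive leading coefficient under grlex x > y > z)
1. The degree is 4 — the shape is more complex than any degree-3 surface.
2. Symmetry: every cross-section ⟂ z is a circle, so x, y appear only via x² + y².
3. From the axis intercepts and sections: a circular section at z = 0 has radius between 1 and 2; the z-axis gridline crossings are at z ∈ {-1, 1}.
4. Assembling these constraints gives the stated polynomial.

x^4 + 2*x^2*y^2 + y^4 - 2*x^2 - 2*y^2 + 3*z^2 - 3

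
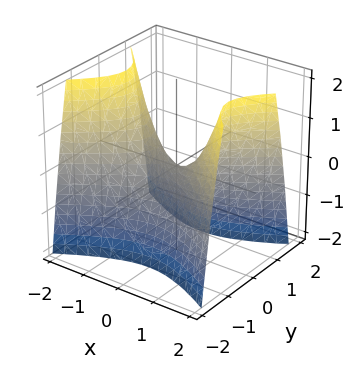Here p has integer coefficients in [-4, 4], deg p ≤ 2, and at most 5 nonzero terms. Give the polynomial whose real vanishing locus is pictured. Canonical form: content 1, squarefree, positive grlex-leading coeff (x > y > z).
x^2 - 2*y^2 - z

1. Degree: a hyperbolic paraboloid; a quadric, so deg p = 2.
2. Symmetries: mirror symmetry x ↦ −x ⇒ only even powers of x; it's symmetric under y → −y, forcing even powers of y.
3. Reading off the gridlines: one y-axis crossing is at y = 0; one z-axis crossing is at z = 0; it meets the x-axis at x = 0 (among the integer gridlines).
4. The integer polynomial consistent with all of this is the stated p.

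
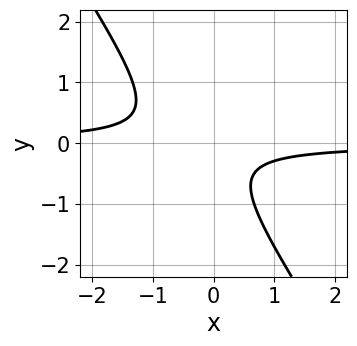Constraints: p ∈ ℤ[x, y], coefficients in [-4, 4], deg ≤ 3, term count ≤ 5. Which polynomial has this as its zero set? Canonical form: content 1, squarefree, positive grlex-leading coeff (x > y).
3*x*y + 2*y^2 + y + 1

(a) Degree: a generic line meets the curve in up to 2 points, so deg p = 2.
(b) Checking where it meets the axes: it misses every integer gridline on the y-axis; the curve avoids every integer x-axis point in the box.
(c) Assembling these constraints gives the stated polynomial.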